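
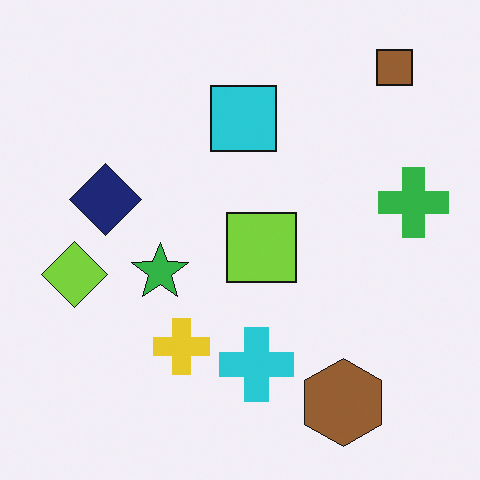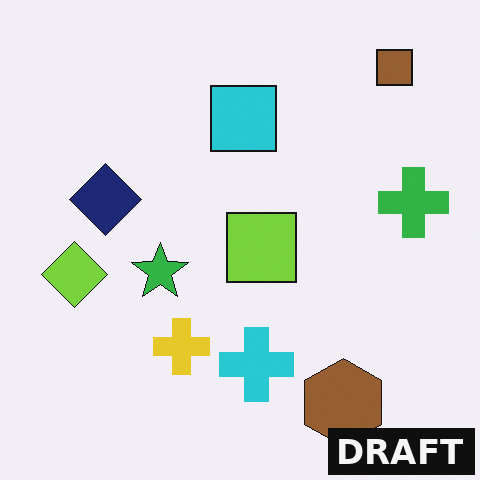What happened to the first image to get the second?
The second image is the first watermarked with the text "DRAFT" in the lower-right corner.

A dark label reading "DRAFT" appears in the lower-right corner.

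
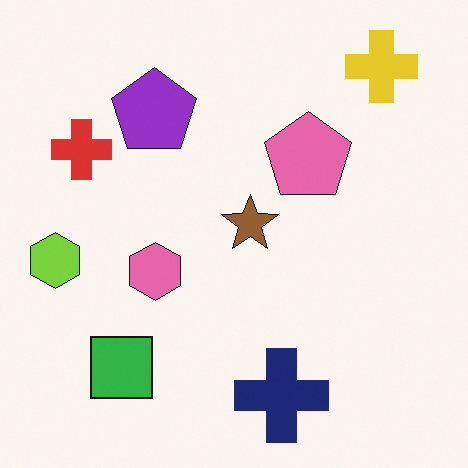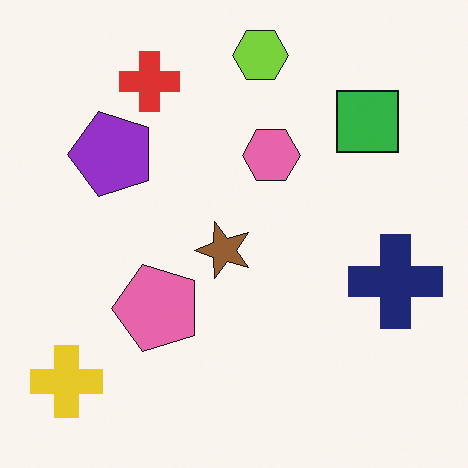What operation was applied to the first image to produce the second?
The transformation is: transposed (reflected across the top-left ↔ bottom-right diagonal).

Shapes have swapped their row and column positions — what was in the top-right is now in the bottom-left — a diagonal reflection.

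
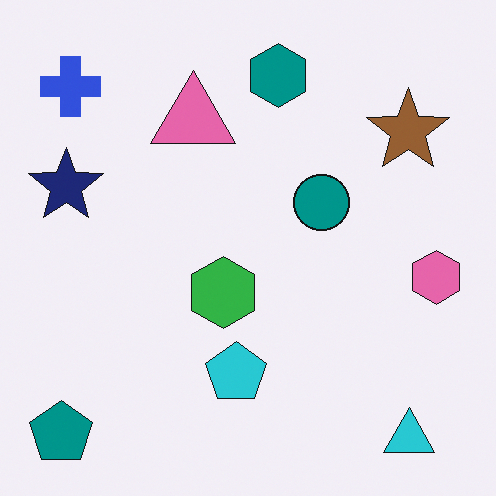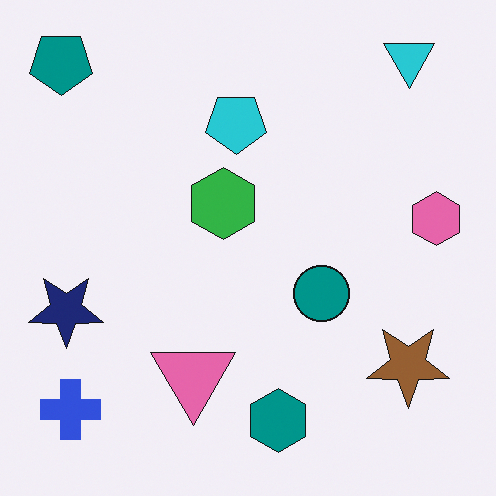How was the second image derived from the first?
The second image is the first flipped vertically (top ↔ bottom).

The cyan triangle is in the bottom-right of the first image and the top-right of the second — shapes on opposite sides of the horizontal midline have swapped in a mirror flip.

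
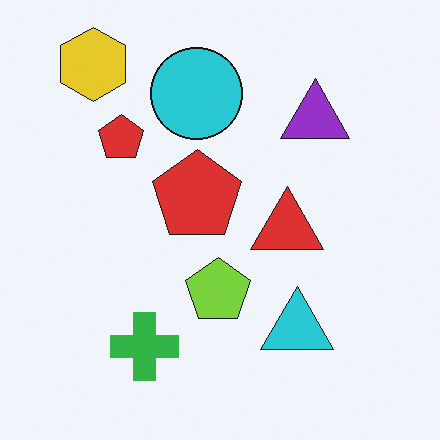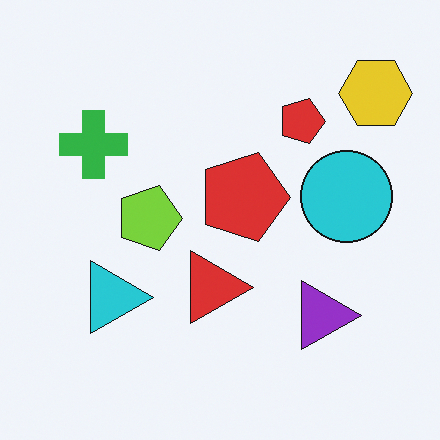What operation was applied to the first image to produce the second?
The second image is the first rotated 90° clockwise.

The yellow hexagon sits in the top-left of the first image and the top-right of the second — consistent with a whole-image 90° clockwise rotation.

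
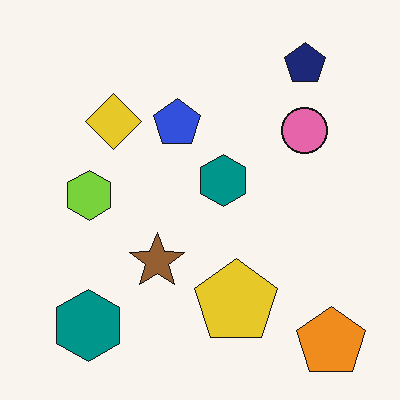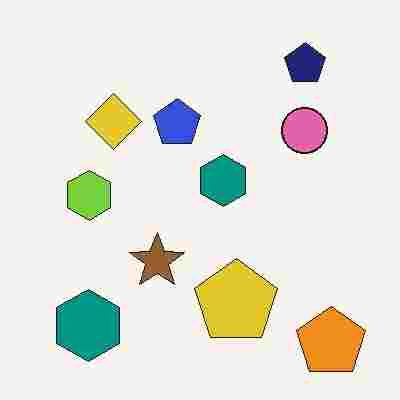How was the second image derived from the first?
It was degraded with heavy JPEG compression.

Blocky 8×8 compression artifacts appear around shape edges and the flat background shows ringing — characteristic JPEG degradation.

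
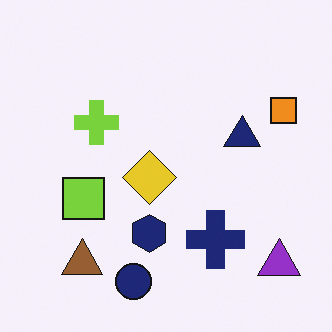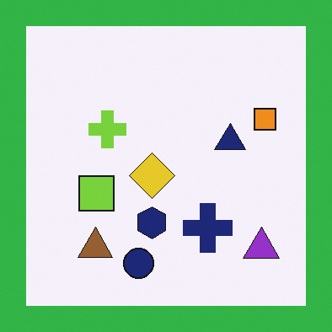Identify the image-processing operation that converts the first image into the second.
The transformation is: framed with a green border.

A solid green frame runs around the edge of the second image, with the content slightly shrunk inside it.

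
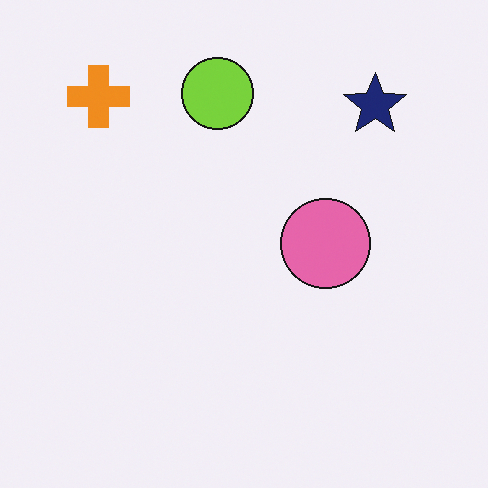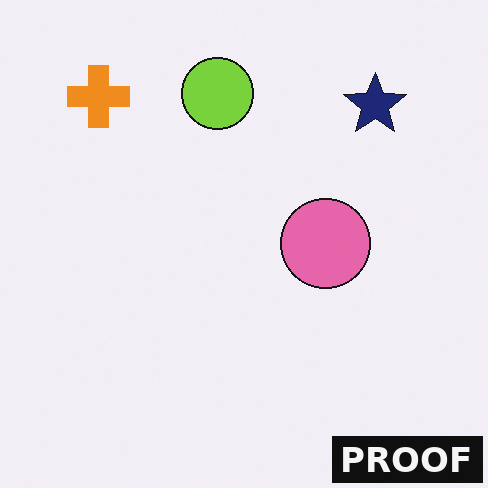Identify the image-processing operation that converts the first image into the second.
The transformation is: watermarked with the text "PROOF" in the lower-right corner.

A dark label reading "PROOF" appears in the lower-right corner.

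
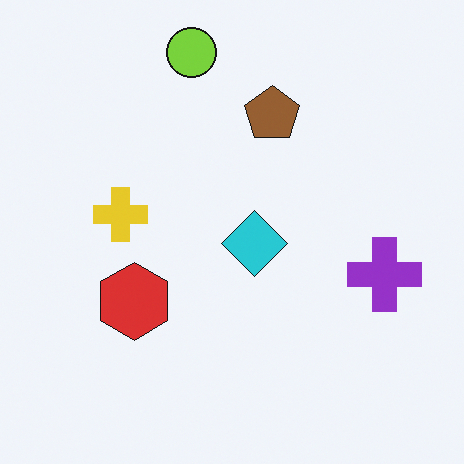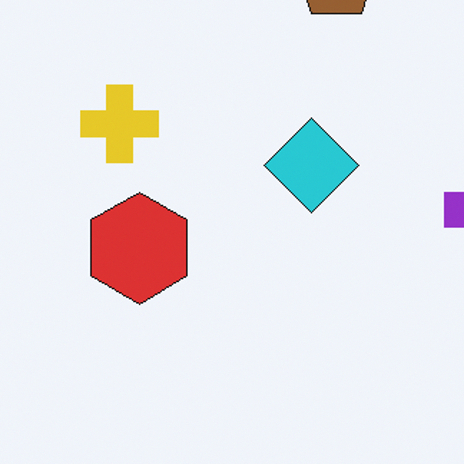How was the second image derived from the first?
The transformation is: cropped to a modestly smaller region and rescaled.

The visible shapes are larger and the field of view is narrower; shapes near the original edges may be partly or wholly outside the frame — a crop-and-rescale.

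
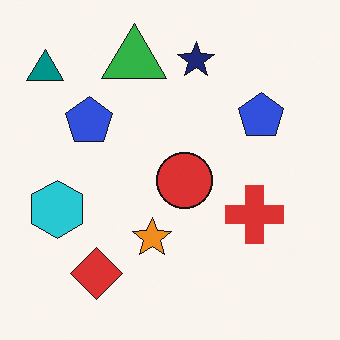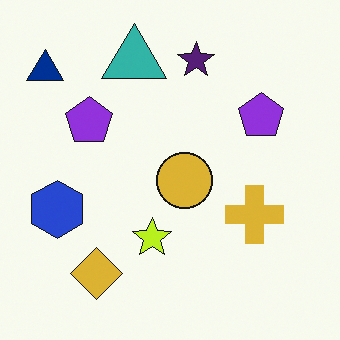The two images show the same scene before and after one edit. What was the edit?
The second image is the first hue-shifted by a small amount.

Every shape's color has rotated by the same amount around the hue wheel — a uniform hue shift.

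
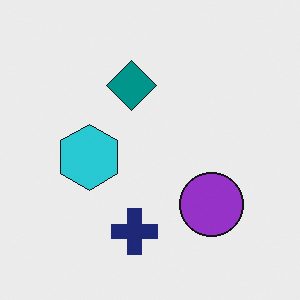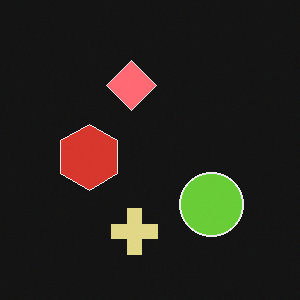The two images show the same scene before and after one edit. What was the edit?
The image was color-inverted (negative).

The light background has become dark and every shape's color is its complement — a photographic negative.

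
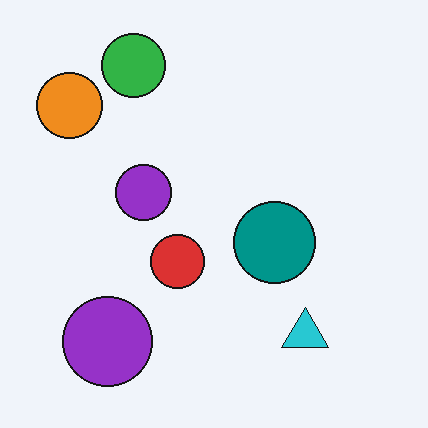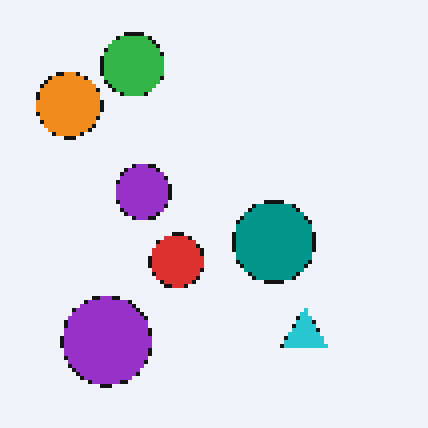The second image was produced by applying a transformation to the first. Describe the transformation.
Lightly pixelated (a mild mosaic effect).

Shapes are reduced to large square blocks; fine edges and outlines are lost — a downscale-then-upscale (mosaic) effect.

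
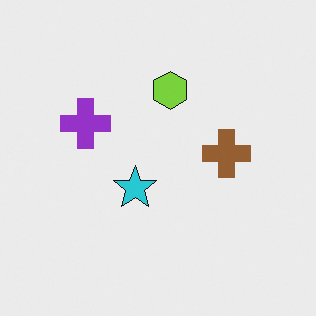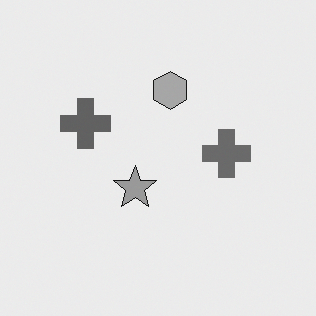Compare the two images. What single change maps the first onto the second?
The second image is the first converted to grayscale.

All color is removed — every shape is now a shade of grey.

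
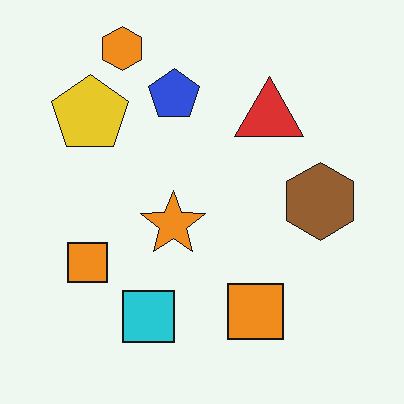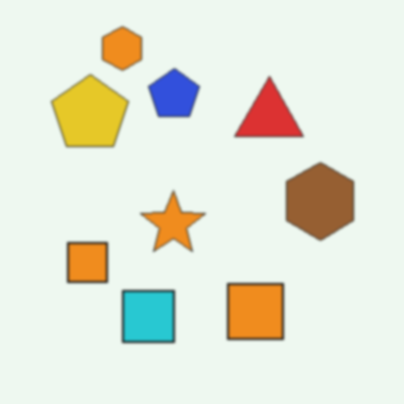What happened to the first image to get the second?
Lightly blurred.

Shape edges and outlines are uniformly softened across the whole image.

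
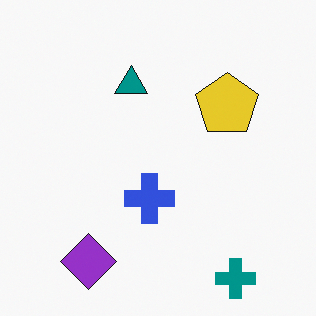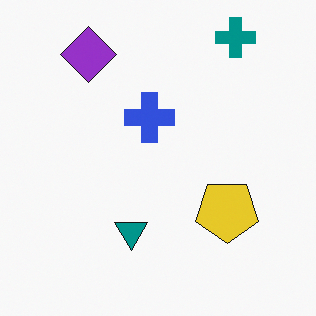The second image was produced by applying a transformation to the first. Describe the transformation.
It was flipped vertically (top ↔ bottom).

The teal cross is in the bottom-right of the first image and the top-right of the second — shapes on opposite sides of the horizontal midline have swapped in a mirror flip.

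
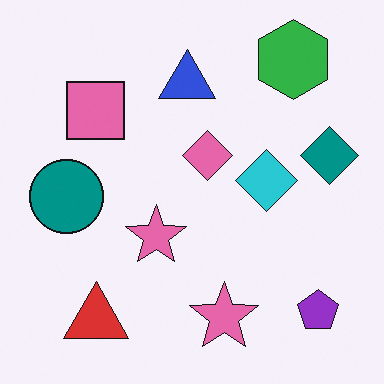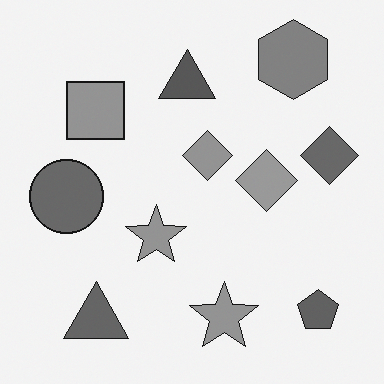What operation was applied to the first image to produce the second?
Converted to grayscale.

All color is removed — every shape is now a shade of grey.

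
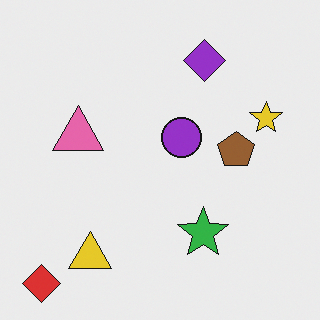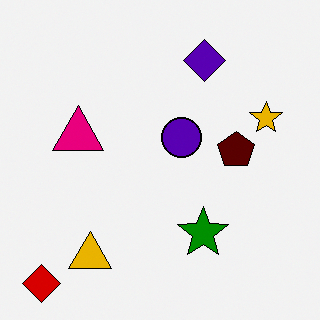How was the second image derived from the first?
This is the original image boosted in contrast.

Tones are pushed away from mid-grey across the whole image — a global contrast change.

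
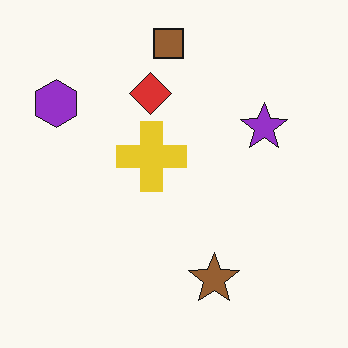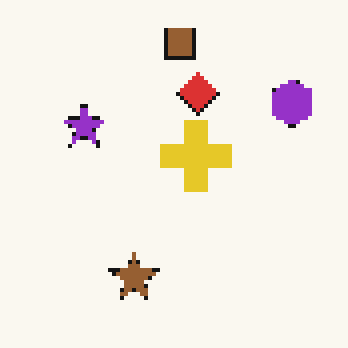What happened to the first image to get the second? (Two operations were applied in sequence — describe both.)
Lightly pixelated (a mild mosaic effect), then flipped horizontally (left ↔ right).

Shapes are reduced to large square blocks; fine edges and outlines are lost — a downscale-then-upscale (mosaic) effect. The purple hexagon is in the top-left of the first image and the top-right of the second — shapes on opposite sides of the vertical midline have swapped in a mirror flip.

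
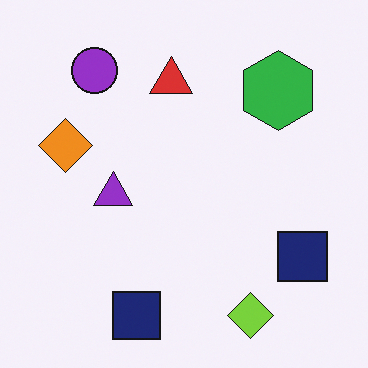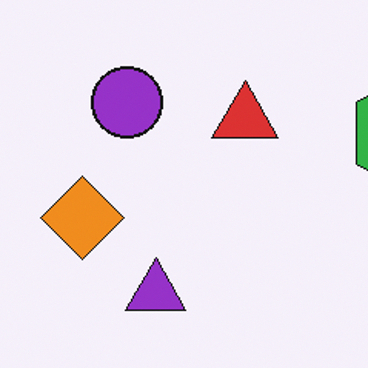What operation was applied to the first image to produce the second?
Cropped to a modestly smaller region and rescaled.

The visible shapes are larger and the field of view is narrower; shapes near the original edges may be partly or wholly outside the frame — a crop-and-rescale.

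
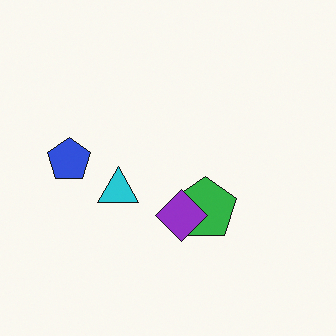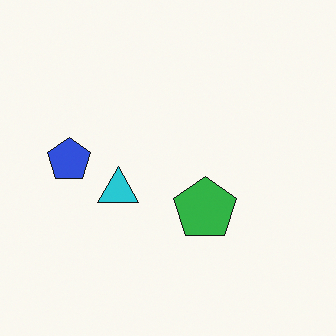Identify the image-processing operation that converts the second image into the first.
The image was overlaid with an additional purple diamond.

A purple diamond appears in the first image that is absent from the second.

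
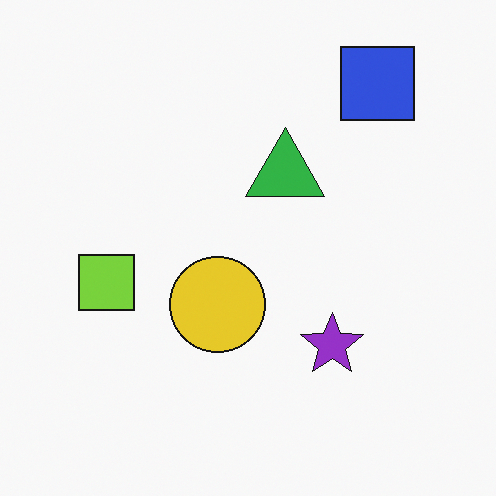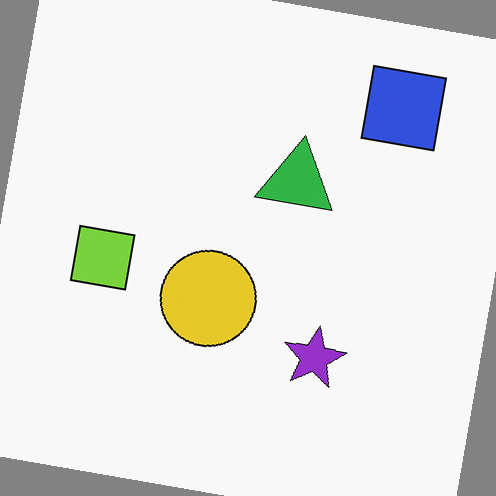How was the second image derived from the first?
The image was rotated clockwise by a slight angle.

Every shape is tilted by the same angle and the image corners show triangular fill wedges — a whole-image rotation by a non-right angle.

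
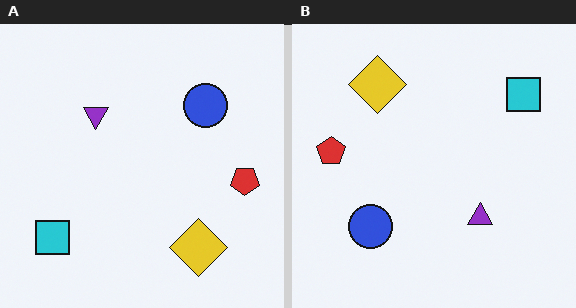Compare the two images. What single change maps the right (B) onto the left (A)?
It was rotated 180°.

The cyan square sits in the top-right of the right (B) image and the bottom-left of the left (A) — consistent with a whole-image 180° rotation.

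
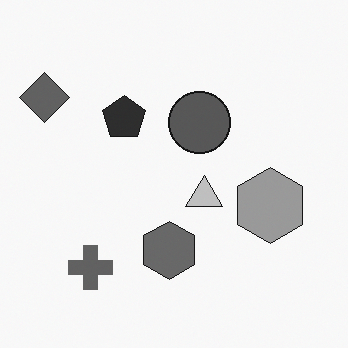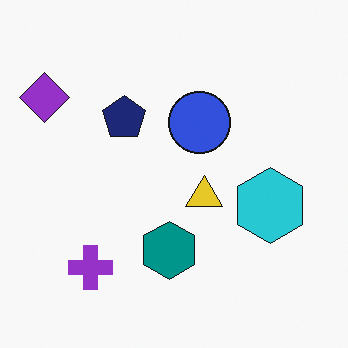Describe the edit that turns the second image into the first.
Converted to grayscale.

All color is removed — every shape is now a shade of grey.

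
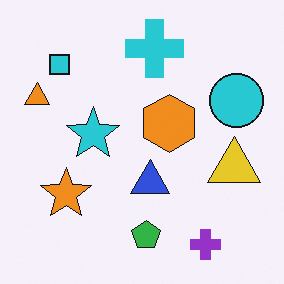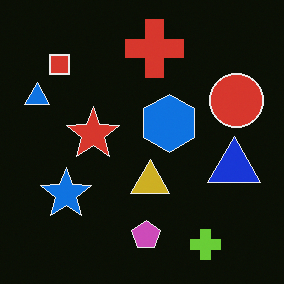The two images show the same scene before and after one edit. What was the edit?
Color-inverted (negative).

The light background has become dark and every shape's color is its complement — a photographic negative.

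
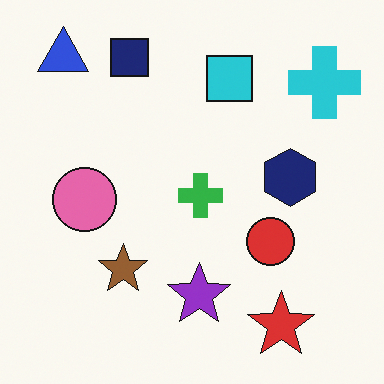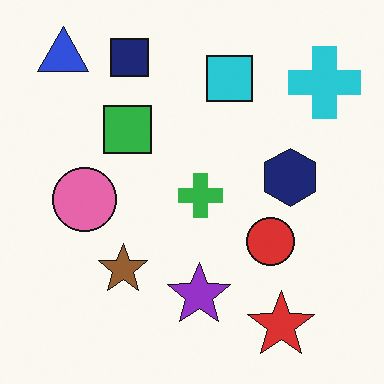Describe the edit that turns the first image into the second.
The transformation is: overlaid with an additional green square.

A green square appears in the second image that is absent from the first.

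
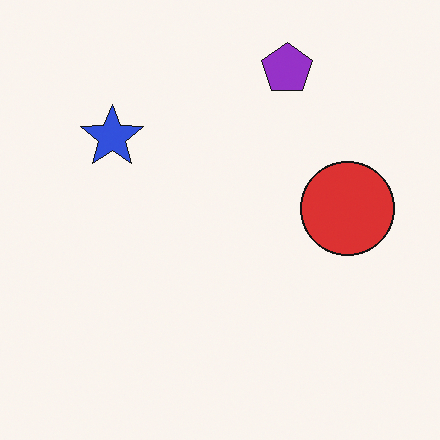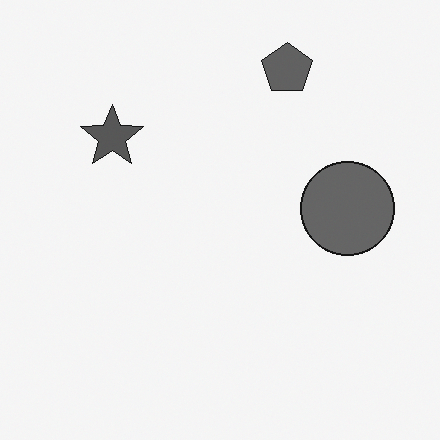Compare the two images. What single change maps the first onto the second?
The second image is the first converted to grayscale.

All color is removed — every shape is now a shade of grey.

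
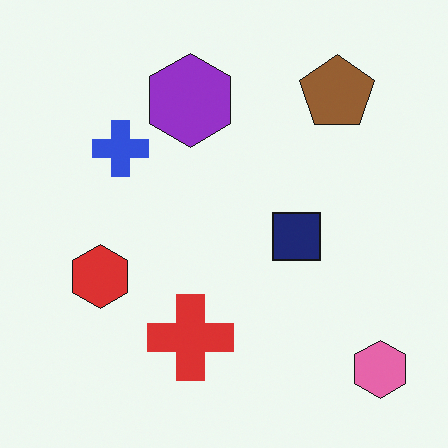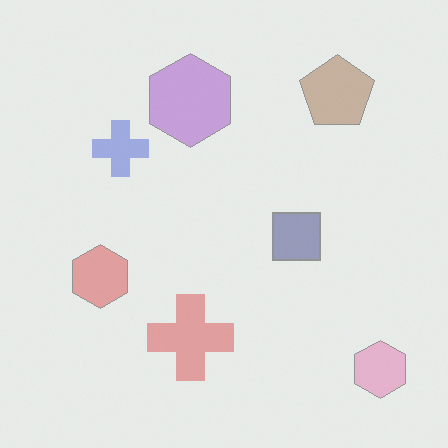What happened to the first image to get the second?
This is the original image washed out (contrast reduced).

Tones are pushed toward mid-grey across the whole image — a global contrast change.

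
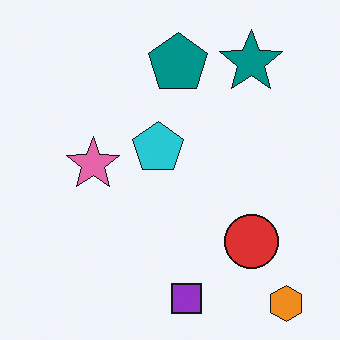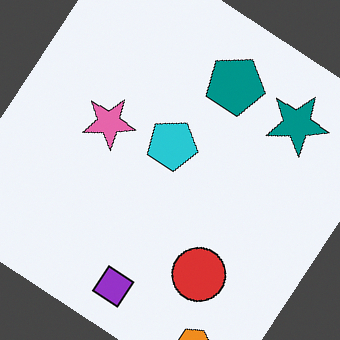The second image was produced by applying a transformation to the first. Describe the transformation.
This is the original image rotated clockwise by a large amount — several tens of degrees.

Every shape is tilted by the same angle and the image corners show triangular fill wedges — a whole-image rotation by a non-right angle.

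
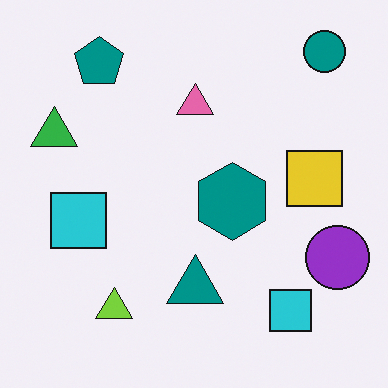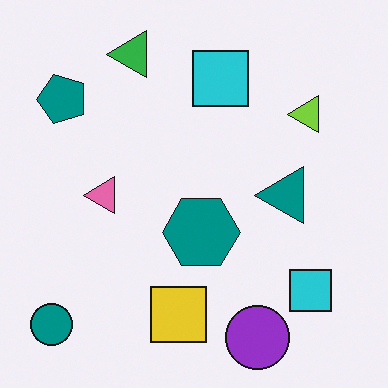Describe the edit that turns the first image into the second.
The second image is the first transposed (reflected across the top-left ↔ bottom-right diagonal).

Shapes have swapped their row and column positions — what was in the top-right is now in the bottom-left — a diagonal reflection.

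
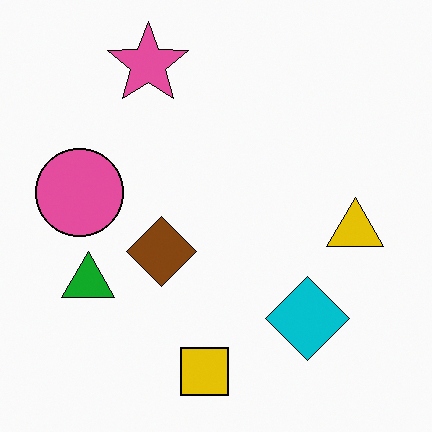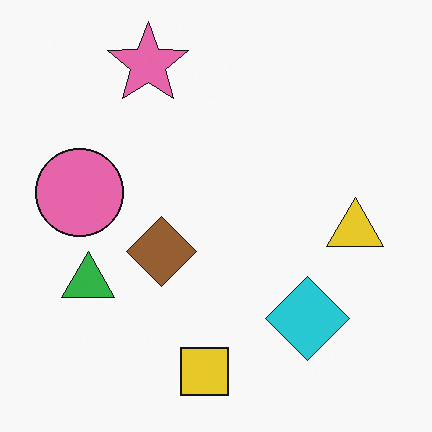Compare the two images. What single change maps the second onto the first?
This is the original image given slightly increased contrast.

Tones are pushed away from mid-grey across the whole image — a global contrast change.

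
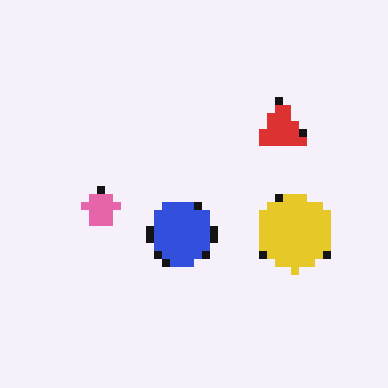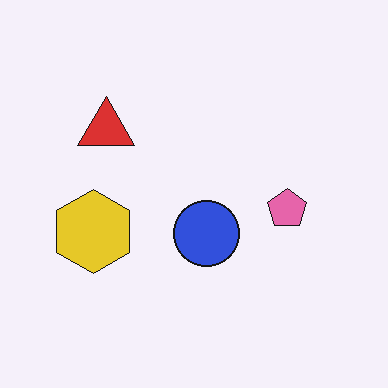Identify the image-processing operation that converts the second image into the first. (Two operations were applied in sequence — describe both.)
The transformation is: flipped horizontally (left ↔ right), then moderately pixelated.

The yellow hexagon is in the left of the second image and the right of the first — shapes on opposite sides of the vertical midline have swapped in a mirror flip. Shapes are reduced to large square blocks; fine edges and outlines are lost — a downscale-then-upscale (mosaic) effect.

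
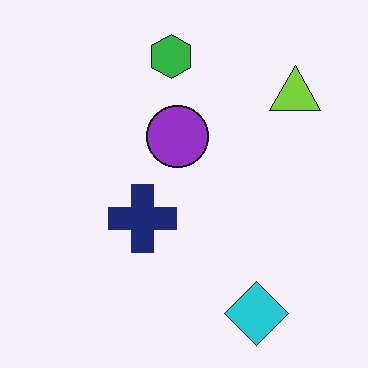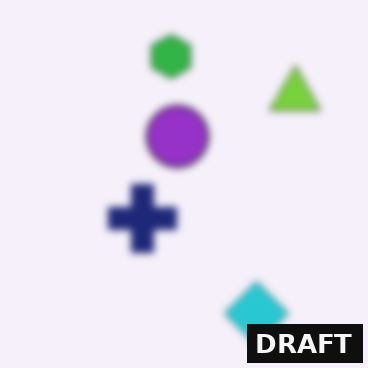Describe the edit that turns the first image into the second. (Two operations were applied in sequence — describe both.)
The image was moderately blurred, then watermarked with the text "DRAFT" in the lower-right corner.

Shape edges and outlines are uniformly softened across the whole image. A dark label reading "DRAFT" appears in the lower-right corner.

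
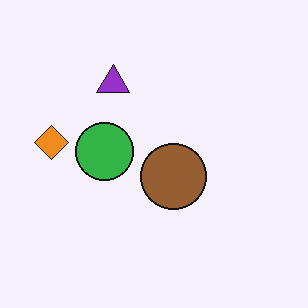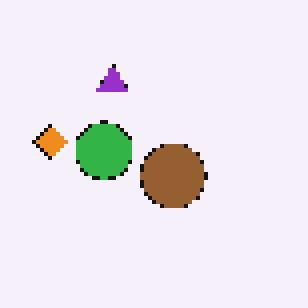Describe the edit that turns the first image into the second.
The transformation is: lightly pixelated (a mild mosaic effect).

Shapes are reduced to large square blocks; fine edges and outlines are lost — a downscale-then-upscale (mosaic) effect.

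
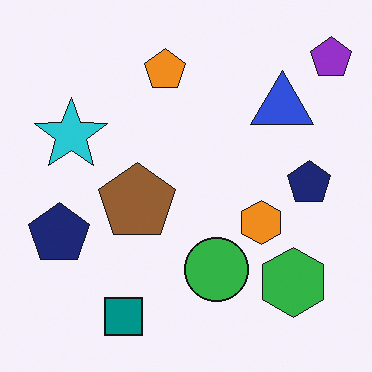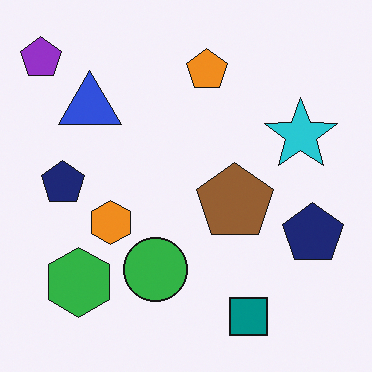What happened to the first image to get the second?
The transformation is: flipped horizontally (left ↔ right).

The purple pentagon is in the top-right of the first image and the top-left of the second — shapes on opposite sides of the vertical midline have swapped in a mirror flip.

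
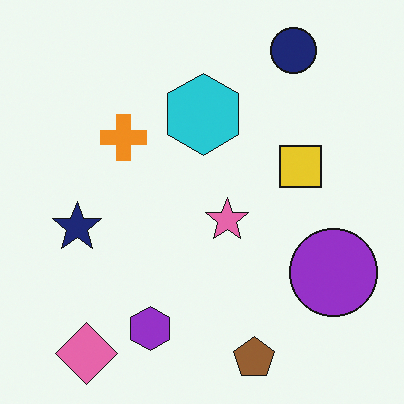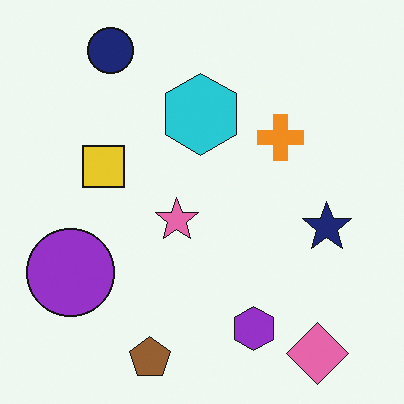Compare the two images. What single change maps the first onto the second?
Flipped horizontally (left ↔ right).

The purple circle is in the bottom-right of the first image and the bottom-left of the second — shapes on opposite sides of the vertical midline have swapped in a mirror flip.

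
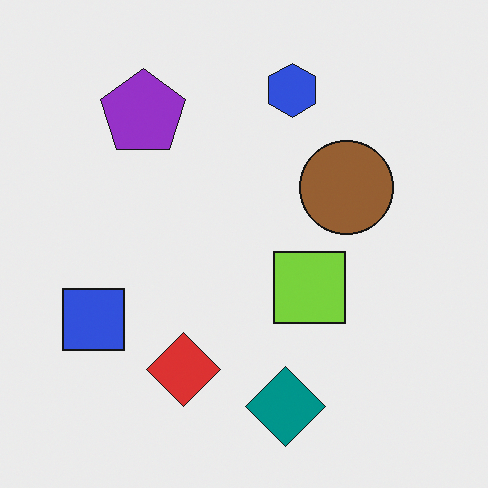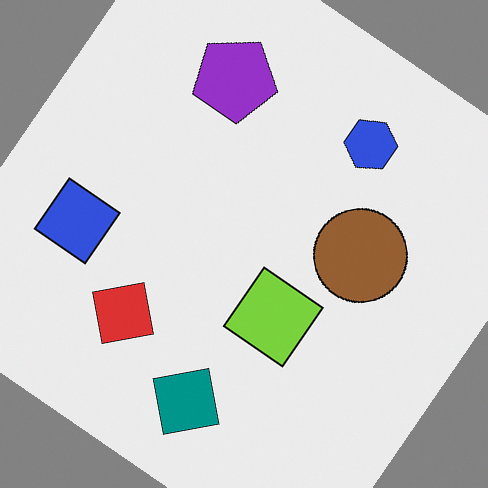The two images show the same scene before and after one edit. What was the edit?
The transformation is: rotated clockwise by a large amount — several tens of degrees.

Every shape is tilted by the same angle and the image corners show triangular fill wedges — a whole-image rotation by a non-right angle.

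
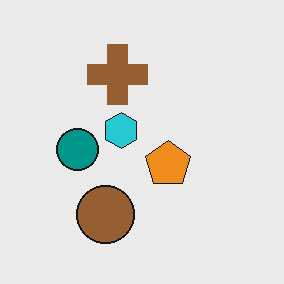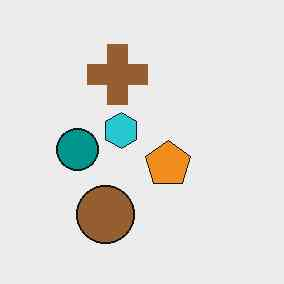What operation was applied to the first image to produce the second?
The transformation is: given moderate JPEG compression.

Blocky 8×8 compression artifacts appear around shape edges and the flat background shows ringing — characteristic JPEG degradation.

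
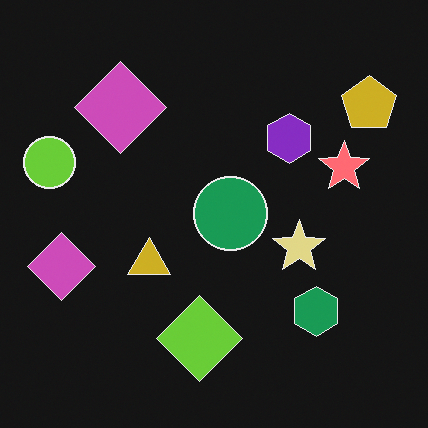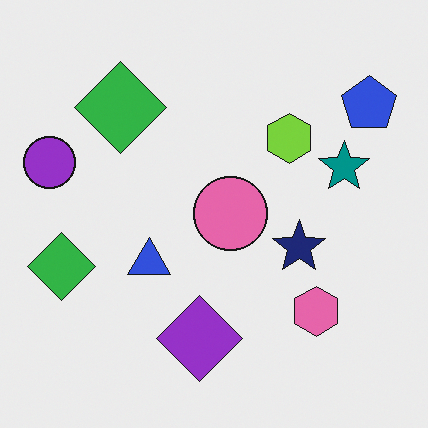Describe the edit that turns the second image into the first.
It was color-inverted (negative).

The light background has become dark and every shape's color is its complement — a photographic negative.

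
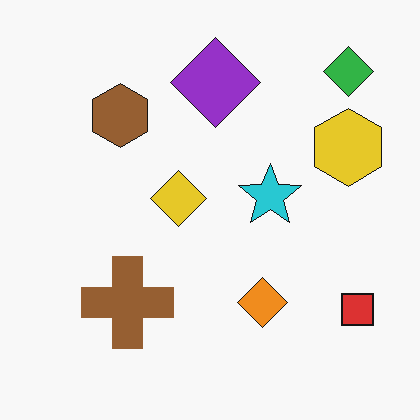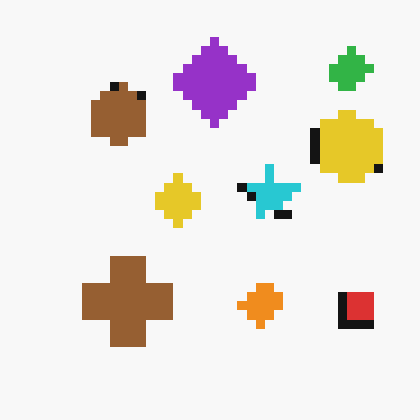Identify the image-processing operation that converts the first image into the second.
The second image is the first coarsely pixelated.

Shapes are reduced to large square blocks; fine edges and outlines are lost — a downscale-then-upscale (mosaic) effect.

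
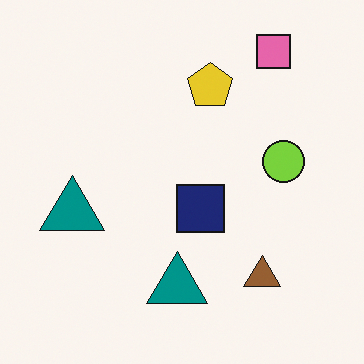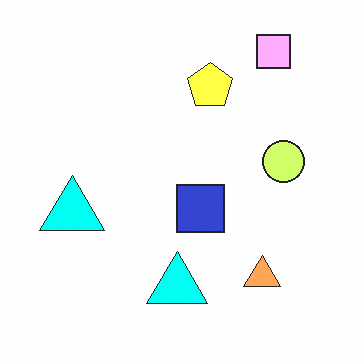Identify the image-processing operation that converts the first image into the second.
The image was noticeably brightened.

Every pixel — background and shapes alike — is uniformly brightened.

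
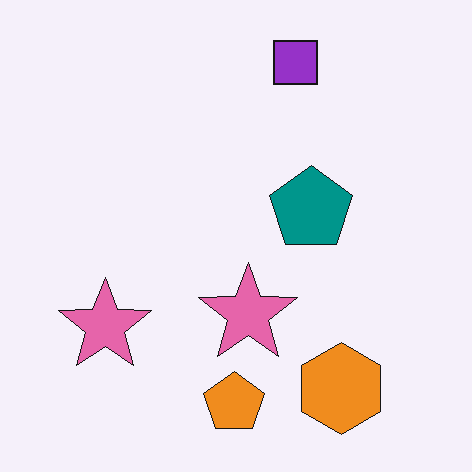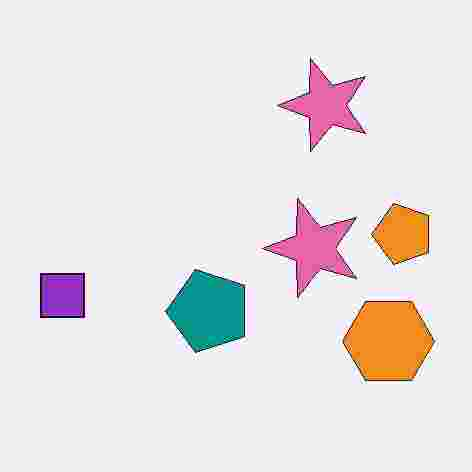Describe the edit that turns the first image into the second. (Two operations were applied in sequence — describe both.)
Transposed (reflected across the top-left ↔ bottom-right diagonal), then degraded with heavy JPEG compression.

Shapes have swapped their row and column positions — what was in the top-right is now in the bottom-left — a diagonal reflection. Blocky 8×8 compression artifacts appear around shape edges and the flat background shows ringing — characteristic JPEG degradation.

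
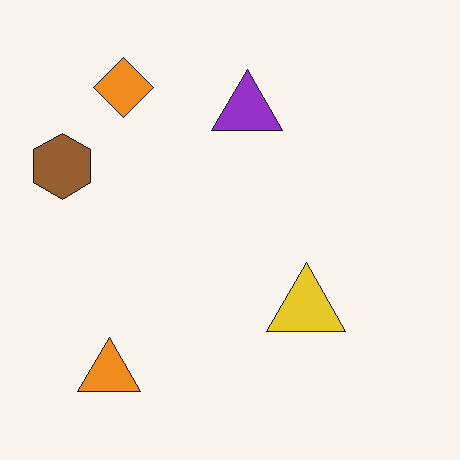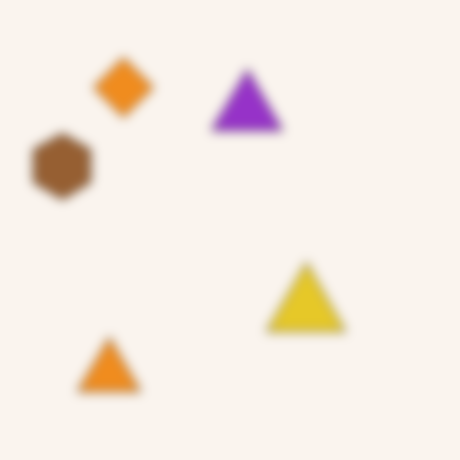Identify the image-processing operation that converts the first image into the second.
The image was strongly gaussian-blurred.

Shape edges and outlines are uniformly softened across the whole image.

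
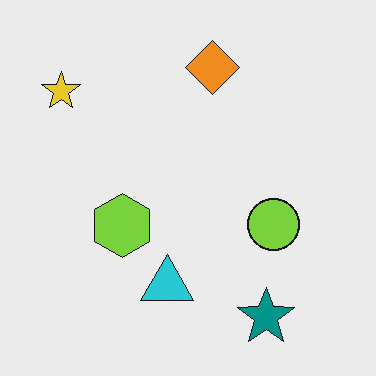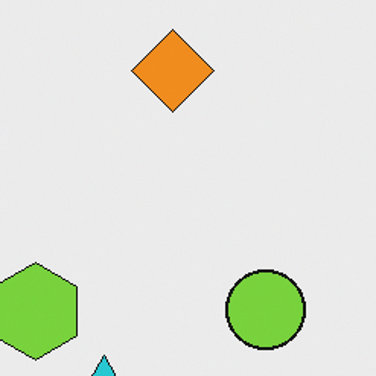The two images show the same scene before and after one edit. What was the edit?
The transformation is: cropped to a modestly smaller region and rescaled.

The visible shapes are larger and the field of view is narrower; shapes near the original edges may be partly or wholly outside the frame — a crop-and-rescale.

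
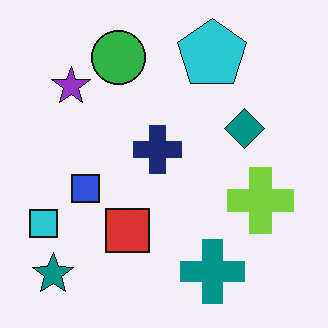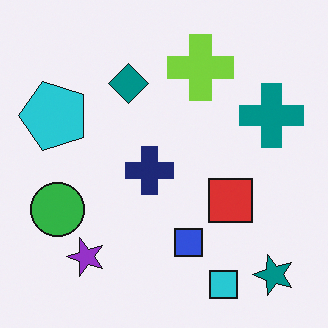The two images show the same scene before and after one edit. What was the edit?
The image was rotated 90° counter-clockwise.

The teal star sits in the bottom-left of the first image and the bottom-right of the second — consistent with a whole-image 90° counter-clockwise rotation.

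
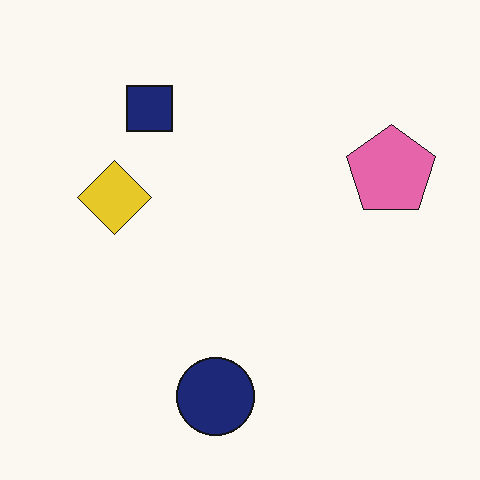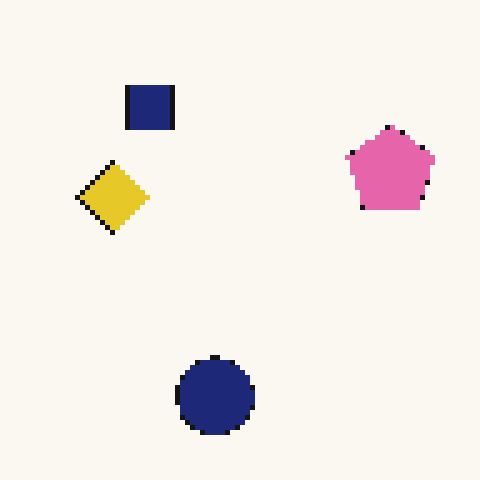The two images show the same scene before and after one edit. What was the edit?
The second image is the first lightly pixelated (a mild mosaic effect).

Shapes are reduced to large square blocks; fine edges and outlines are lost — a downscale-then-upscale (mosaic) effect.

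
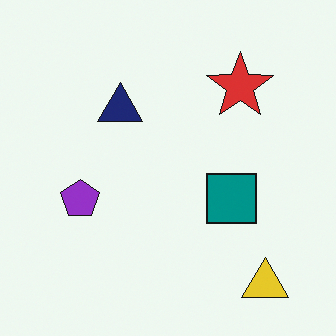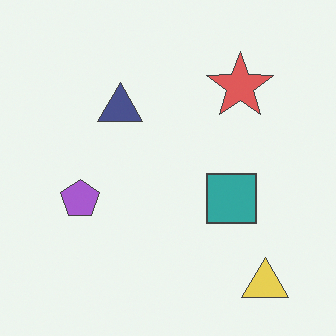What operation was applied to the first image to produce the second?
It was given slightly reduced contrast.

Tones are pushed toward mid-grey across the whole image — a global contrast change.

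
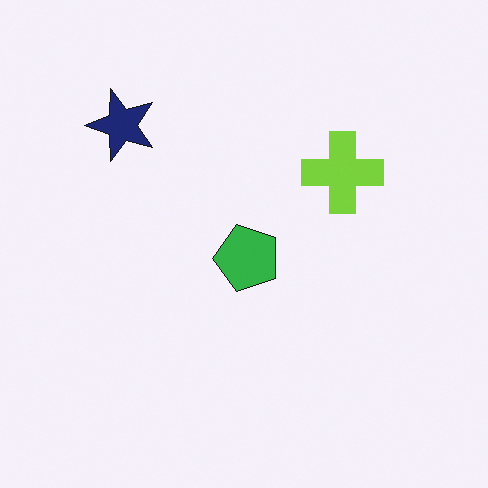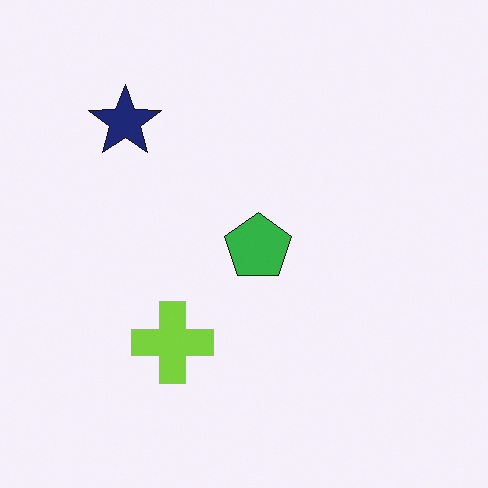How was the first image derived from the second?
The first image is the second transposed (reflected across the top-left ↔ bottom-right diagonal).

Shapes have swapped their row and column positions — what was in the top-right is now in the bottom-left — a diagonal reflection.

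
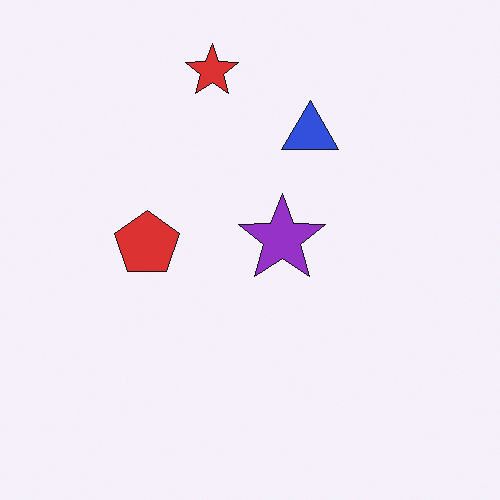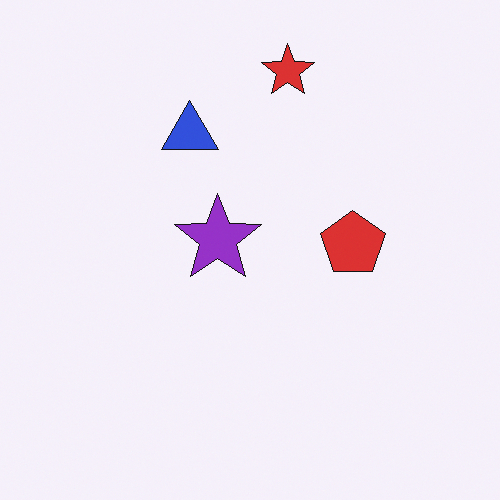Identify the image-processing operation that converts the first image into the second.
This is the original image flipped horizontally (left ↔ right).

The red pentagon is in the left of the first image and the right of the second — shapes on opposite sides of the vertical midline have swapped in a mirror flip.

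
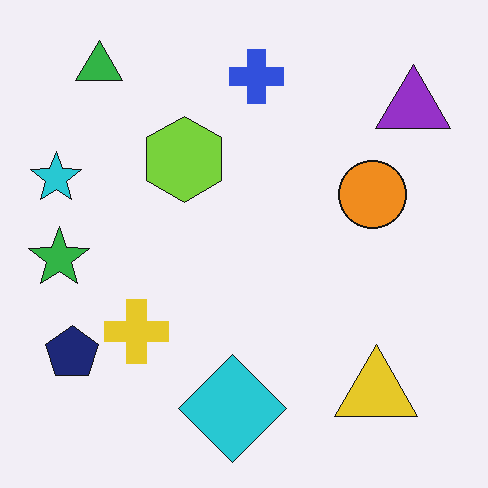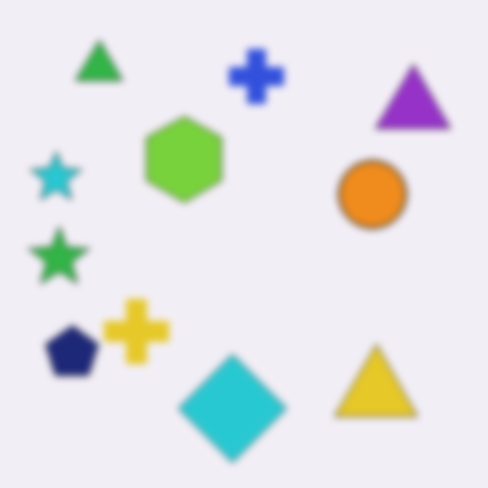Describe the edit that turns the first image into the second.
Moderately blurred.

Shape edges and outlines are uniformly softened across the whole image.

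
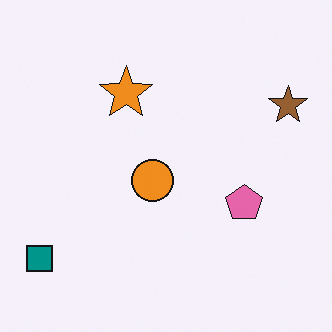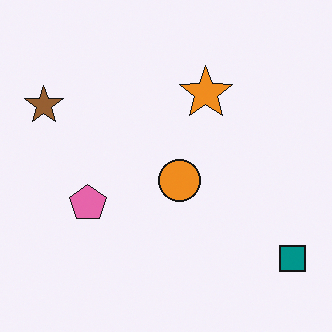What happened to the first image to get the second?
The image was flipped horizontally (left ↔ right).

The teal square is in the bottom-left of the first image and the bottom-right of the second — shapes on opposite sides of the vertical midline have swapped in a mirror flip.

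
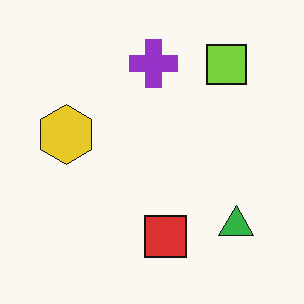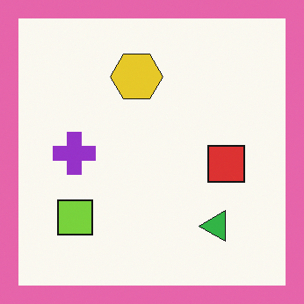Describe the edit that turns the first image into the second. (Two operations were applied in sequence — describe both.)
This is the original image transposed (reflected across the top-left ↔ bottom-right diagonal), then framed with a pink border.

Shapes have swapped their row and column positions — what was in the top-right is now in the bottom-left — a diagonal reflection. A solid pink frame runs around the edge of the second image, with the content slightly shrunk inside it.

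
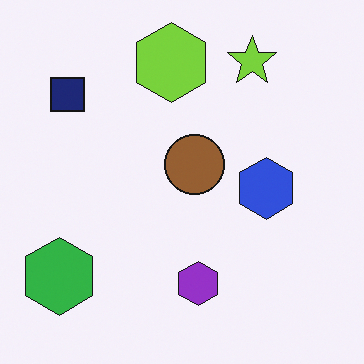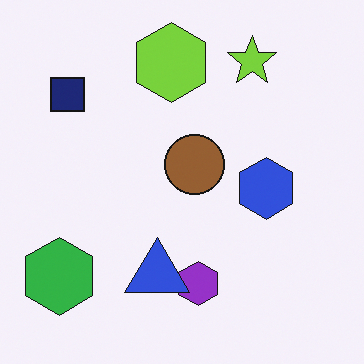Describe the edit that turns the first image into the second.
Overlaid with an additional blue triangle.

A blue triangle appears in the second image that is absent from the first.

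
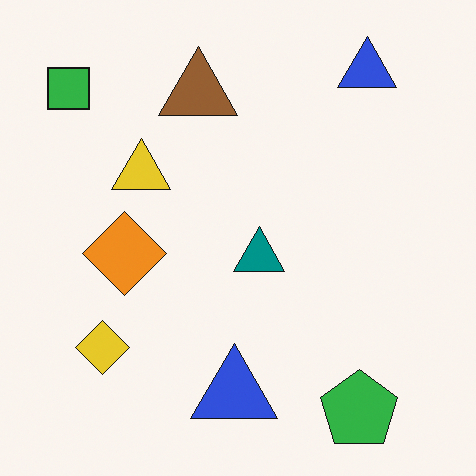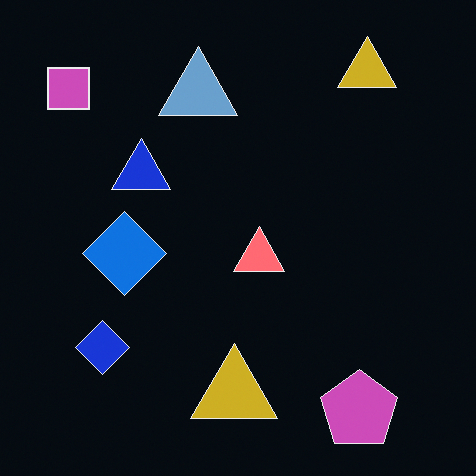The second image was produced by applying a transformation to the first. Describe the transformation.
The image was color-inverted (negative).

The light background has become dark and every shape's color is its complement — a photographic negative.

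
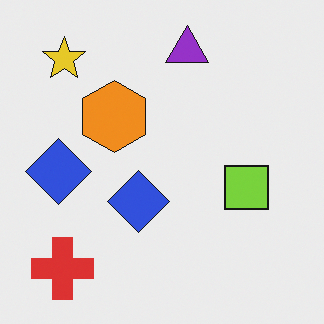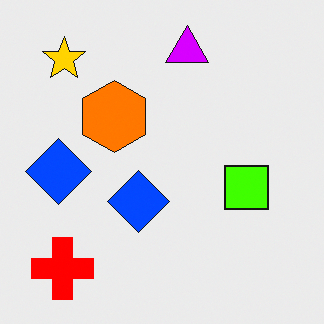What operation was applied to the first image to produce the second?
The transformation is: heavily oversaturated.

All colors are more vivid — a global saturation change.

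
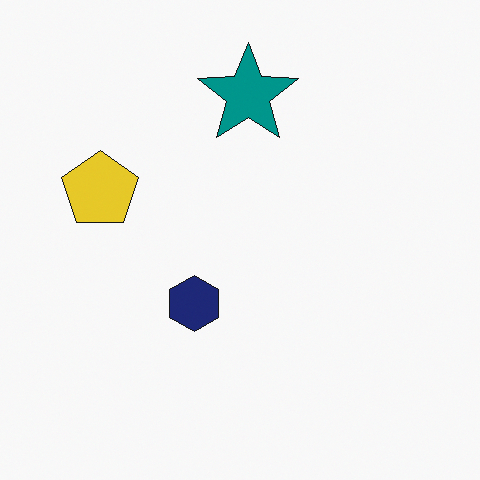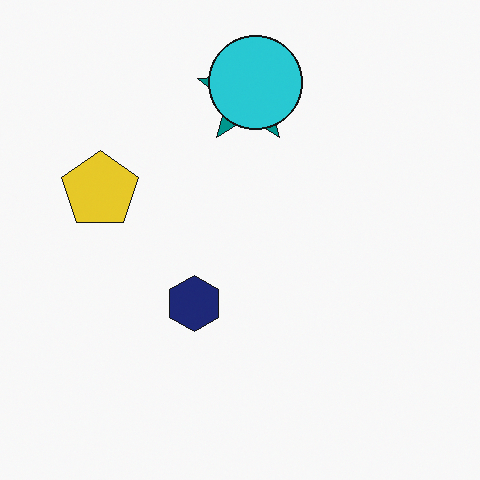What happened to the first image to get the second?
The second image is the first overlaid with an additional cyan circle.

A cyan circle appears in the second image that is absent from the first.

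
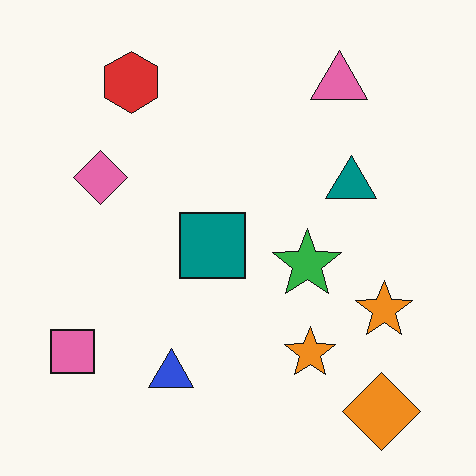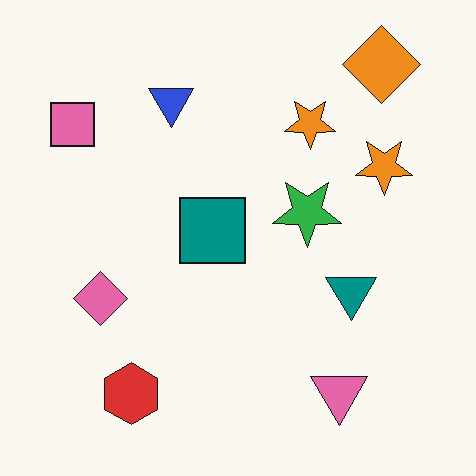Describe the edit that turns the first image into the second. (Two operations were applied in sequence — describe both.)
It was flipped vertically (top ↔ bottom), then given moderate JPEG compression.

The orange diamond is in the bottom-right of the first image and the top-right of the second — shapes on opposite sides of the horizontal midline have swapped in a mirror flip. Blocky 8×8 compression artifacts appear around shape edges and the flat background shows ringing — characteristic JPEG degradation.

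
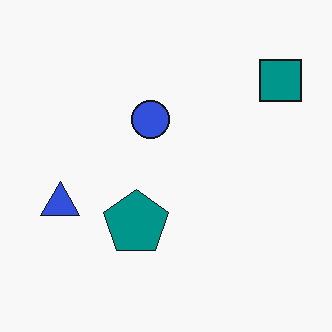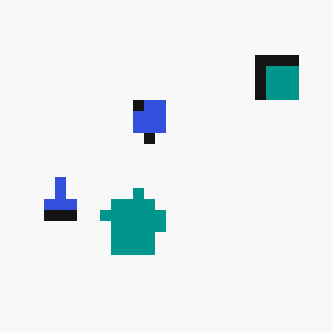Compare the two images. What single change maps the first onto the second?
It was coarsely pixelated.

Shapes are reduced to large square blocks; fine edges and outlines are lost — a downscale-then-upscale (mosaic) effect.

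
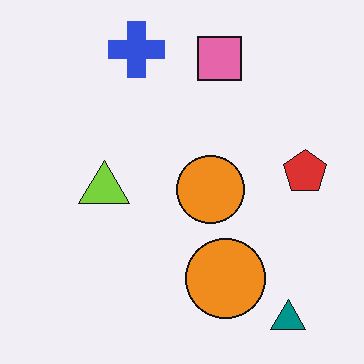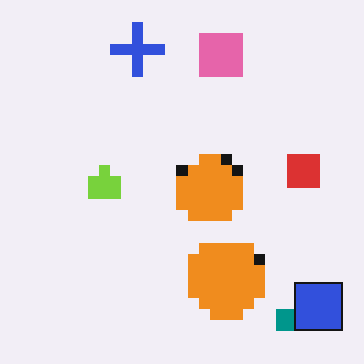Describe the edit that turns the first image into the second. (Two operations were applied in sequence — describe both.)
It was heavily pixelated into large blocks, then overlaid with an additional blue square.

Shapes are reduced to large square blocks; fine edges and outlines are lost — a downscale-then-upscale (mosaic) effect. A blue square appears in the second image that is absent from the first.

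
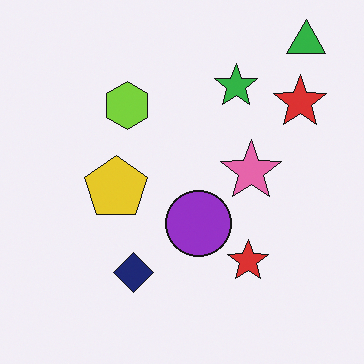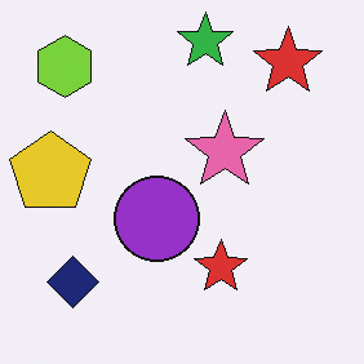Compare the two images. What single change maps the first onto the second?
Cropped to a modestly smaller region and rescaled.

The visible shapes are larger and the field of view is narrower; shapes near the original edges may be partly or wholly outside the frame — a crop-and-rescale.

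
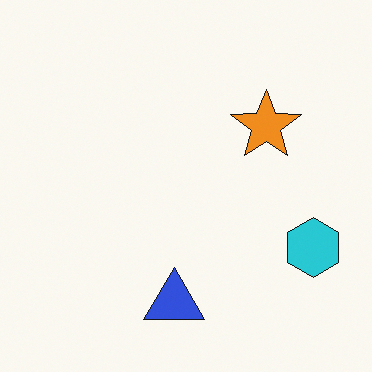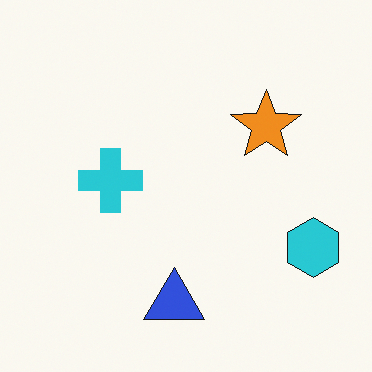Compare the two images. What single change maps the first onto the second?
It was overlaid with an additional cyan cross.

A cyan cross appears in the second image that is absent from the first.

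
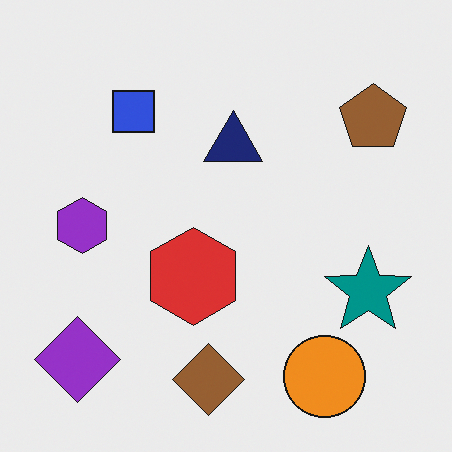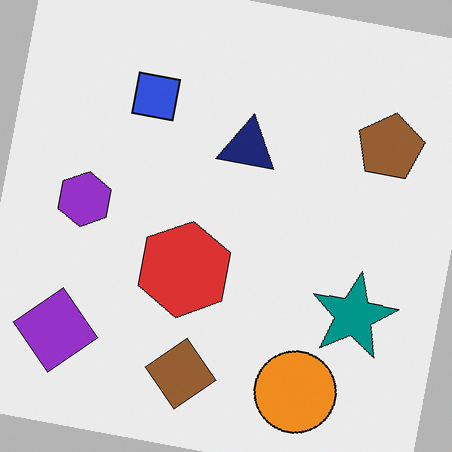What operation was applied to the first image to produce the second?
This is the original image rotated clockwise by a small amount.

Every shape is tilted by the same angle and the image corners show triangular fill wedges — a whole-image rotation by a non-right angle.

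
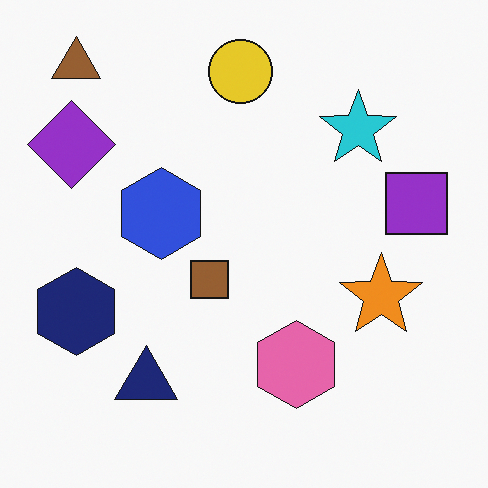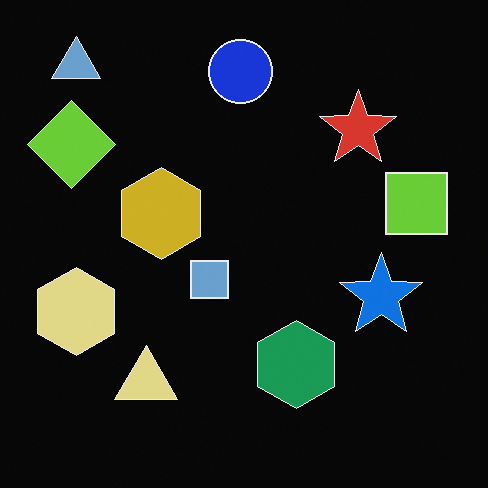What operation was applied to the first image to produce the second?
The second image is the first color-inverted (negative).

The light background has become dark and every shape's color is its complement — a photographic negative.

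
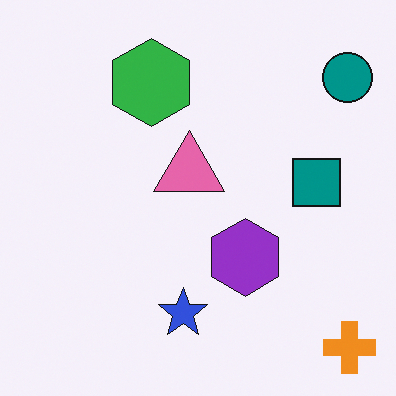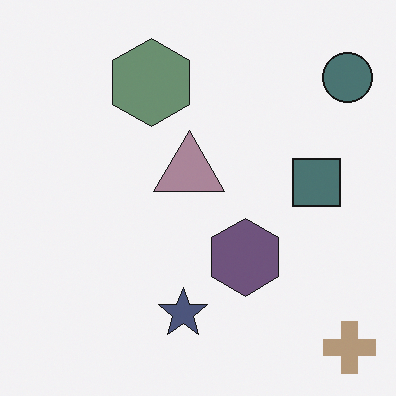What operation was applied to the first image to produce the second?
This is the original image made much more muted (saturation change).

All colors are more muted and greyish — a global saturation change.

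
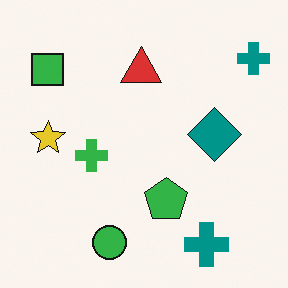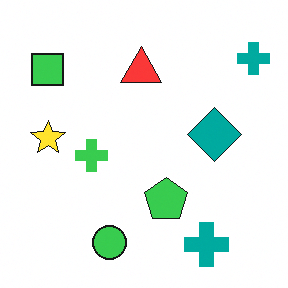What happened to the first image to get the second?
The image was brightened a little.

Every pixel — background and shapes alike — is uniformly brightened.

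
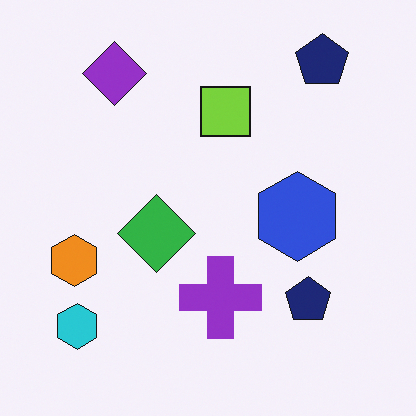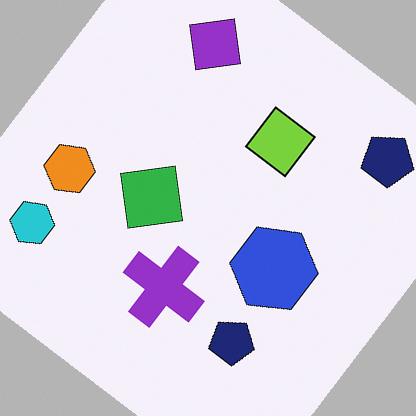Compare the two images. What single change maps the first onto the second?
The second image is the first rotated clockwise by a large amount — several tens of degrees.

Every shape is tilted by the same angle and the image corners show triangular fill wedges — a whole-image rotation by a non-right angle.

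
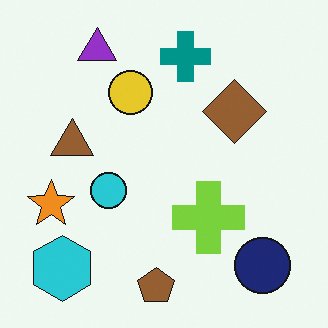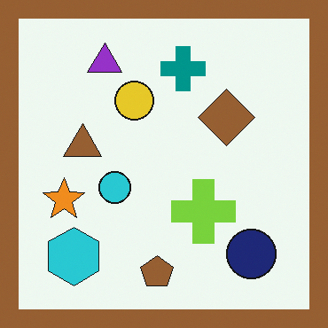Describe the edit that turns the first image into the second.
The transformation is: framed with a brown border.

A solid brown frame runs around the edge of the second image, with the content slightly shrunk inside it.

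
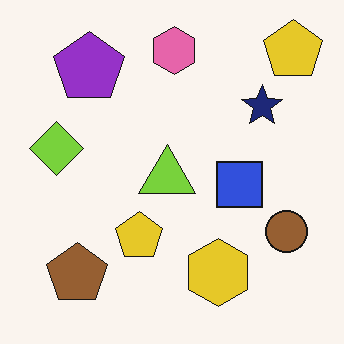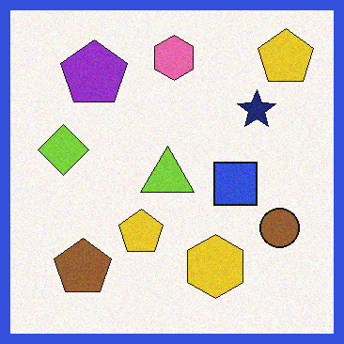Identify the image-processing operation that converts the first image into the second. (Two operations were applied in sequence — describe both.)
This is the original image degraded with subtle gaussian noise, then framed with a blue border.

Random speckle covers the whole image, including the flat background. A solid blue frame runs around the edge of the second image, with the content slightly shrunk inside it.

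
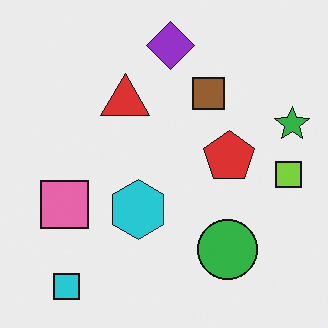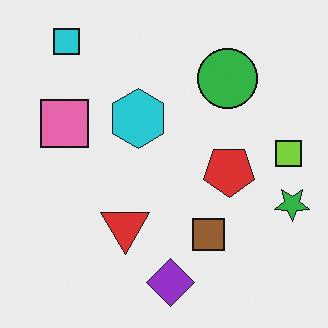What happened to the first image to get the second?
The second image is the first flipped vertically (top ↔ bottom).

The cyan square is in the bottom-left of the first image and the top-left of the second — shapes on opposite sides of the horizontal midline have swapped in a mirror flip.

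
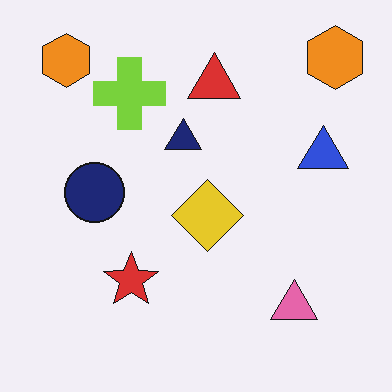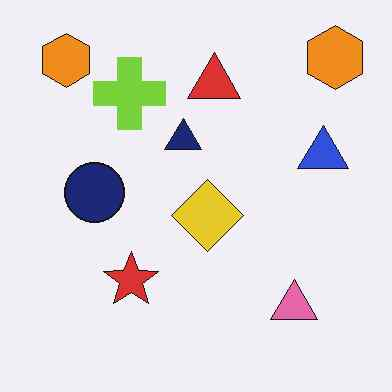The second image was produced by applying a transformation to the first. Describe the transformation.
This is the original image given moderate JPEG compression.

Blocky 8×8 compression artifacts appear around shape edges and the flat background shows ringing — characteristic JPEG degradation.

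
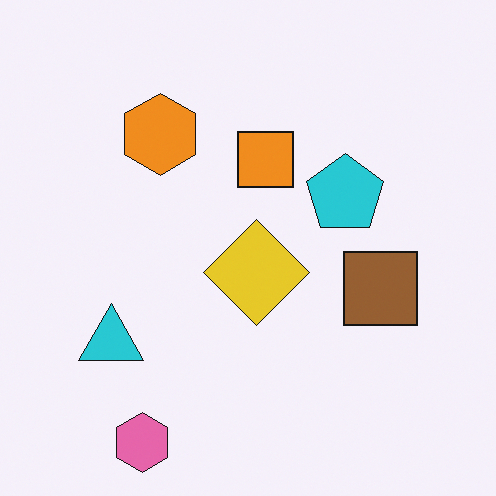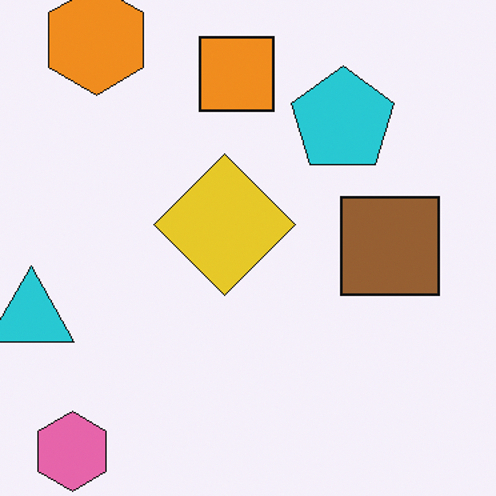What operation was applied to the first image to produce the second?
It was cropped slightly and scaled back up.

The visible shapes are larger and the field of view is narrower; shapes near the original edges may be partly or wholly outside the frame — a crop-and-rescale.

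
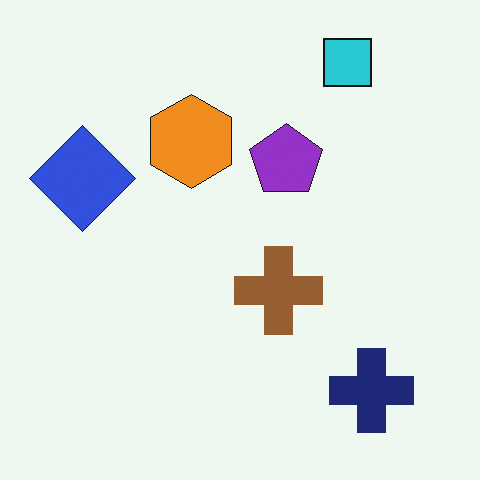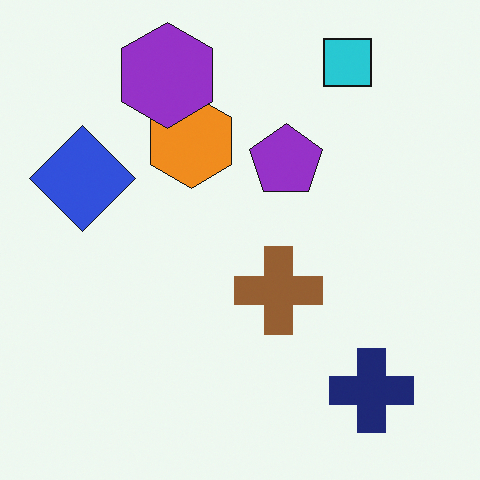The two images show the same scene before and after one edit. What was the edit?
Overlaid with an additional purple hexagon.

A purple hexagon appears in the second image that is absent from the first.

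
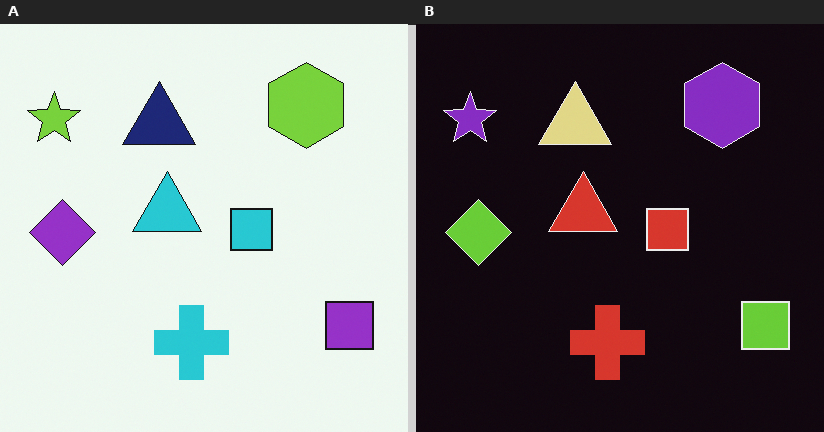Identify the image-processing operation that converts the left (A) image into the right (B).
Color-inverted (negative).

The light background has become dark and every shape's color is its complement — a photographic negative.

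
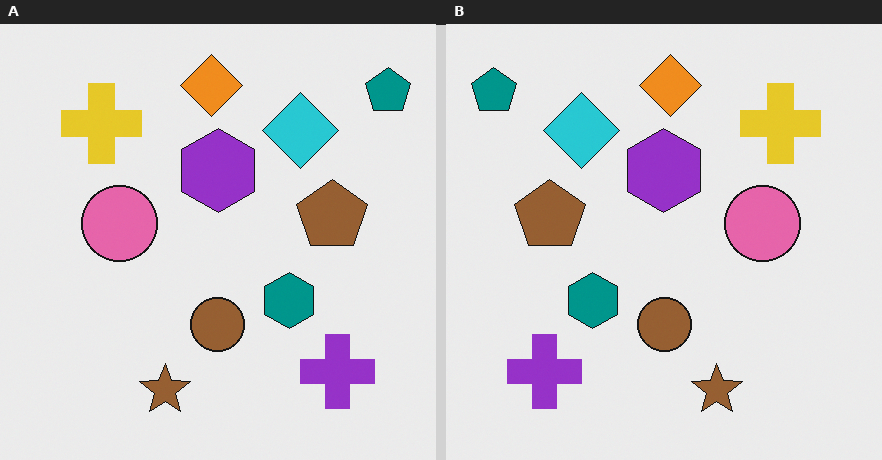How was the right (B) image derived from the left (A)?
The transformation is: flipped horizontally (left ↔ right).

The teal pentagon is in the top-right of the left (A) image and the top-left of the right (B) — shapes on opposite sides of the vertical midline have swapped in a mirror flip.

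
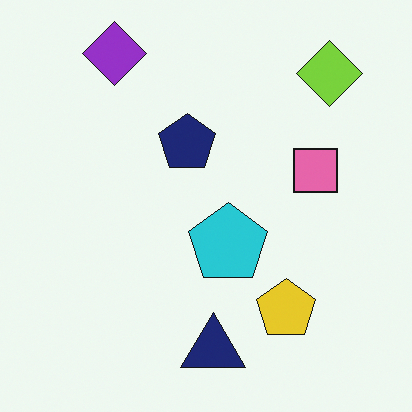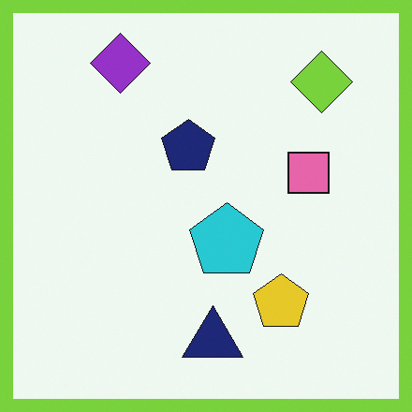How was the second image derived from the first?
This is the original image framed with a lime border.

A solid lime frame runs around the edge of the second image, with the content slightly shrunk inside it.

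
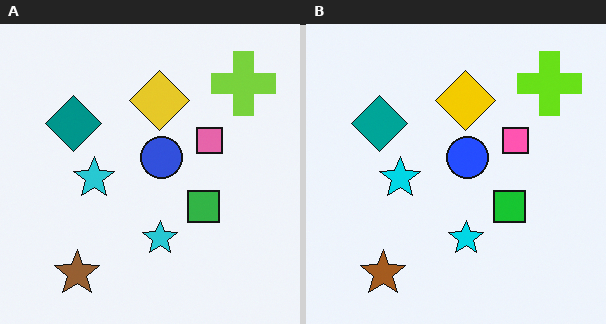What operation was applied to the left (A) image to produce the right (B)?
It was slightly oversaturated.

All colors are more vivid — a global saturation change.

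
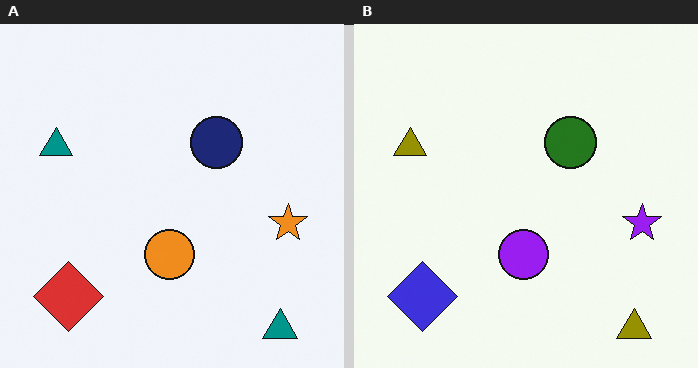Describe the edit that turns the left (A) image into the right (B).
The right (B) image is the left (A) hue-shifted through roughly half the color wheel.

Every shape's color has rotated by the same amount around the hue wheel — a uniform hue shift.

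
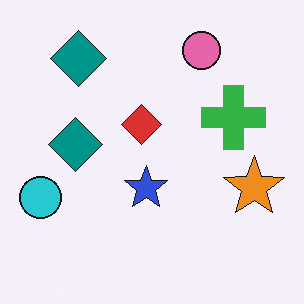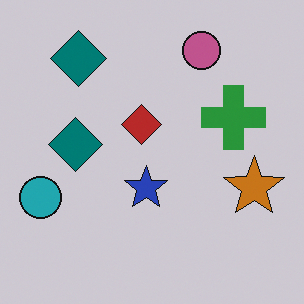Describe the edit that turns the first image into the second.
The transformation is: slightly darkened.

Every pixel — background and shapes alike — is uniformly darkened.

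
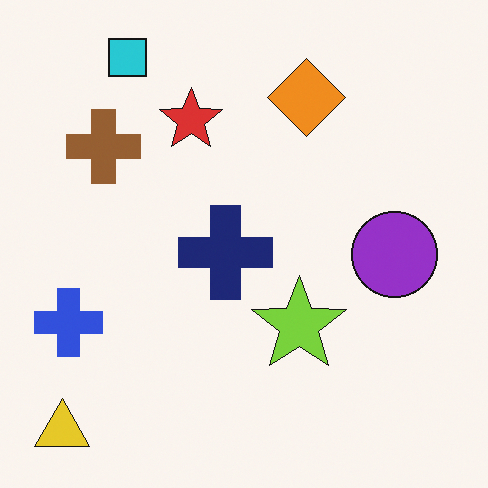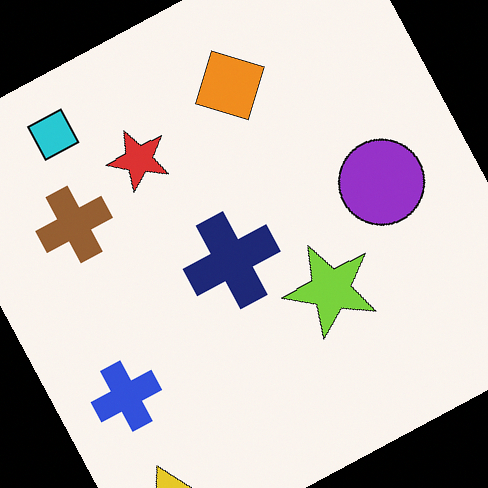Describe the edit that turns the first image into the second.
The image was rotated counter-clockwise by a moderate amount.

Every shape is tilted by the same angle and the image corners show triangular fill wedges — a whole-image rotation by a non-right angle.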